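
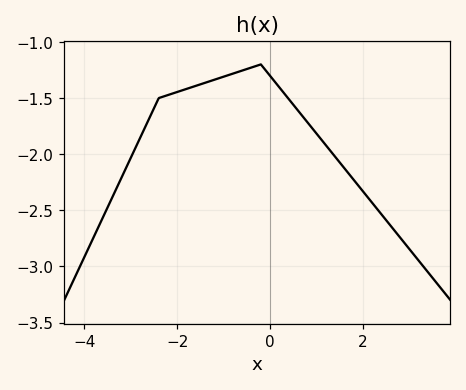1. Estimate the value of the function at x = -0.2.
-1.2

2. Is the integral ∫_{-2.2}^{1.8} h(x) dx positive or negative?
negative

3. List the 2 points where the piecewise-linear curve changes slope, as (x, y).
(-2.4, -1.5); (-0.2, -1.2)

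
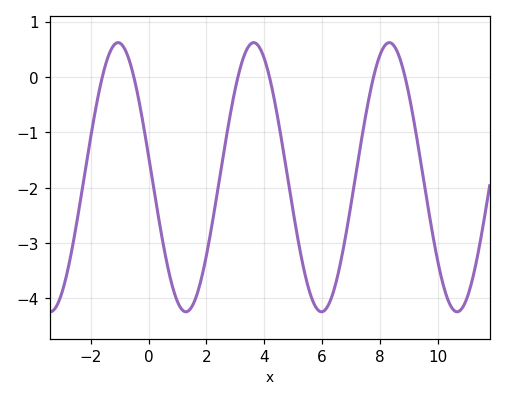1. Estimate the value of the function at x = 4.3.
-0.3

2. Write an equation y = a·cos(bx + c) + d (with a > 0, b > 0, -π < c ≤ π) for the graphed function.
y = 2.43cos(1.3x + 1.4) - 1.81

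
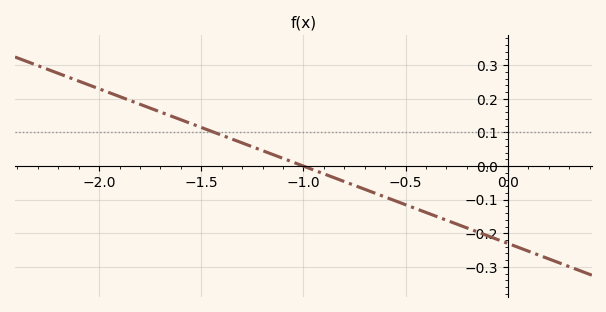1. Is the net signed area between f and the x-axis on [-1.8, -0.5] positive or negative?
positive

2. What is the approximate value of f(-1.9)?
0.207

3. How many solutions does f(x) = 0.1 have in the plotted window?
1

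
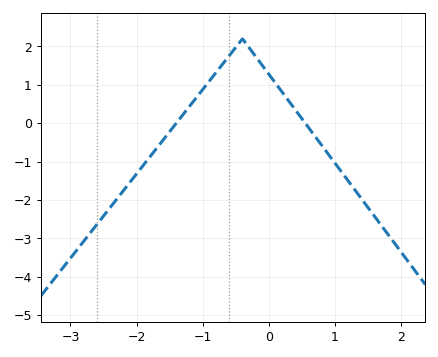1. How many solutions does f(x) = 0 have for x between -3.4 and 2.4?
2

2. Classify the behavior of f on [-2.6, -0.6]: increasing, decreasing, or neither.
increasing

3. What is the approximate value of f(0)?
1.27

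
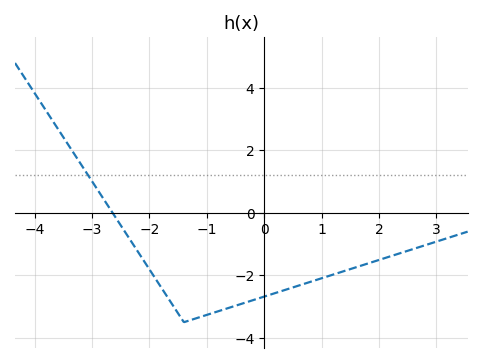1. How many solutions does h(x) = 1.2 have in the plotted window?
1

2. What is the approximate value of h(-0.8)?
-3.2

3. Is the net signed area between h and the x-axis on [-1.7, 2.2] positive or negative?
negative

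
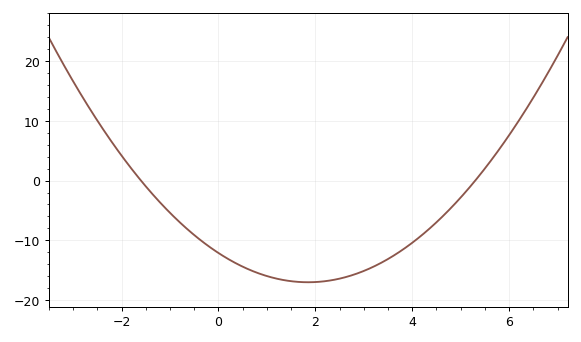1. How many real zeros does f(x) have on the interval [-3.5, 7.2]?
2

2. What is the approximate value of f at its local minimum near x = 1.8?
-17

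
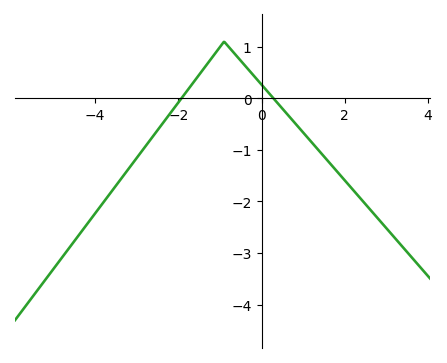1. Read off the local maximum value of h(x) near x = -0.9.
1.1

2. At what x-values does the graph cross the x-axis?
-1.92, 0.286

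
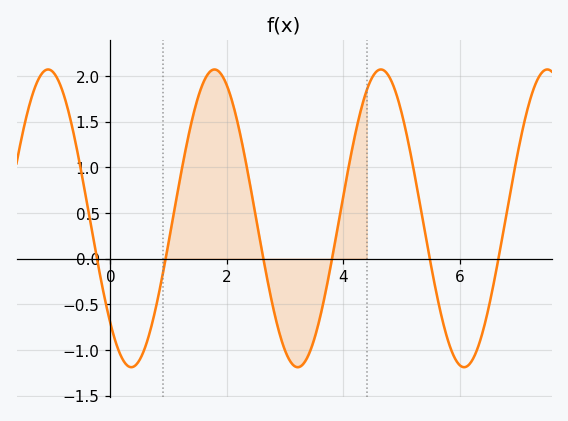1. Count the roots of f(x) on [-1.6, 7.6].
6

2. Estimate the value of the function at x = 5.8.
-0.9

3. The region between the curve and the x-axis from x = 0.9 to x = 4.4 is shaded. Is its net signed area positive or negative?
positive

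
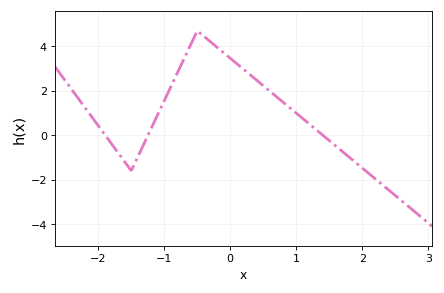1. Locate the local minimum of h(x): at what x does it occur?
-1.5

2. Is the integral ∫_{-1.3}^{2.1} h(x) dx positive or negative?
positive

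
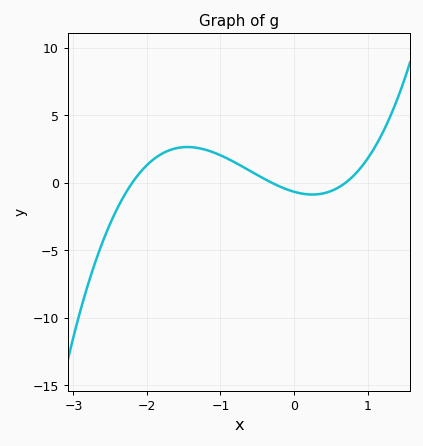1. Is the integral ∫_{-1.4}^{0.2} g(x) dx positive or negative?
positive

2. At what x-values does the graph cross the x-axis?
-2.2, -0.3, 0.7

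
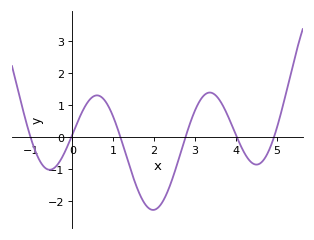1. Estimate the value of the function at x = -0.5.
-1.01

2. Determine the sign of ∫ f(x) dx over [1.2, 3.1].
negative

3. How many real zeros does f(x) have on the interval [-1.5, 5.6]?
6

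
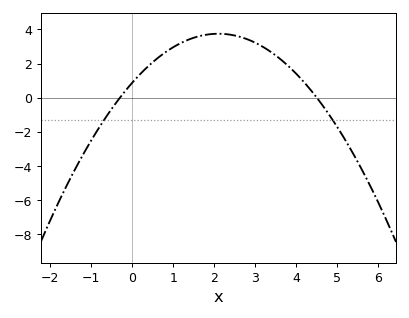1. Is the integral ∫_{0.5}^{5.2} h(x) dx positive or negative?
positive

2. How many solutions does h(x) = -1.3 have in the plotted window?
2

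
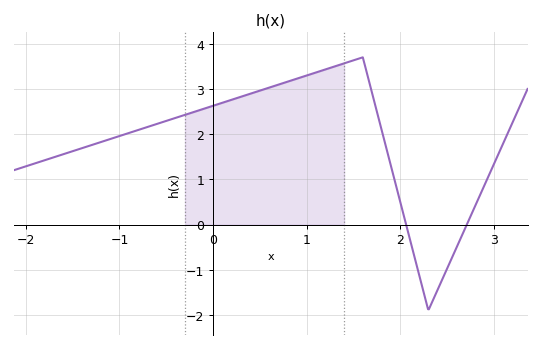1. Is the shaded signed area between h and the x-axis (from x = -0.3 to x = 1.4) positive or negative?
positive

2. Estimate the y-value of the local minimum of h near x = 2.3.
-1.9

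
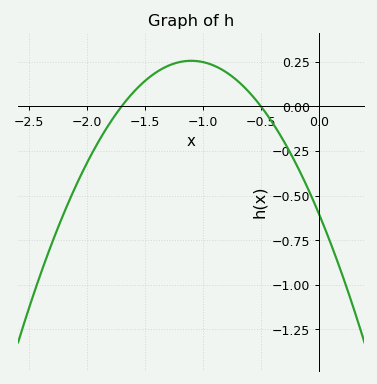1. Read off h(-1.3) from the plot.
0.227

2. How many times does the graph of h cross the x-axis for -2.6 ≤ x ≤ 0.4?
2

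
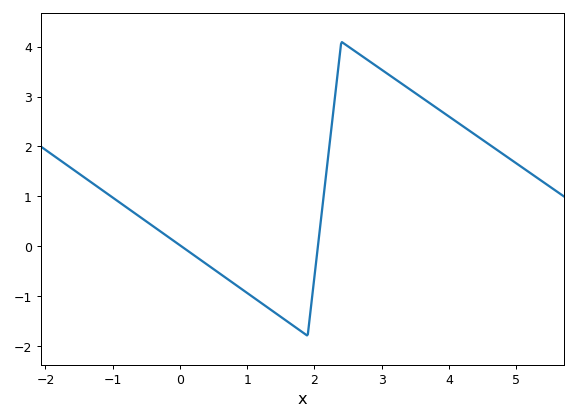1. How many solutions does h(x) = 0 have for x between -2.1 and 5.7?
2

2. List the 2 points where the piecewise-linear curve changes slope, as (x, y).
(1.9, -1.8); (2.4, 4.1)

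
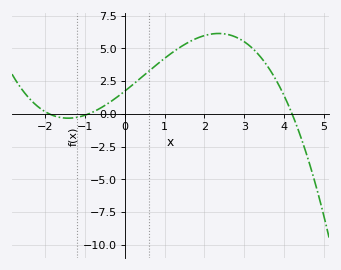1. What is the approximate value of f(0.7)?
3.49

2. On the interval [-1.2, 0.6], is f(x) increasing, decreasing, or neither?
increasing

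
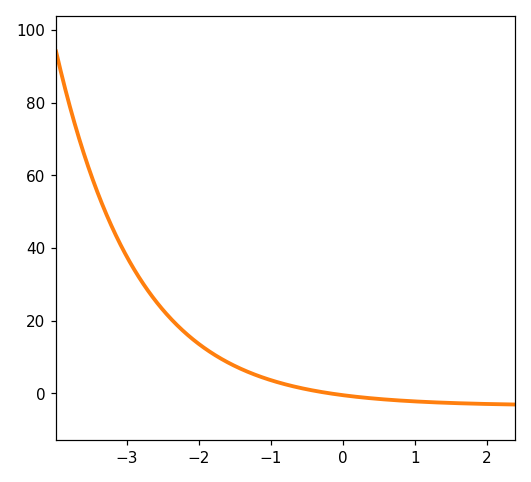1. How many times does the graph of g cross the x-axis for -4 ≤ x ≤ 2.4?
1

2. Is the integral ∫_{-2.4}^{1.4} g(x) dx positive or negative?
positive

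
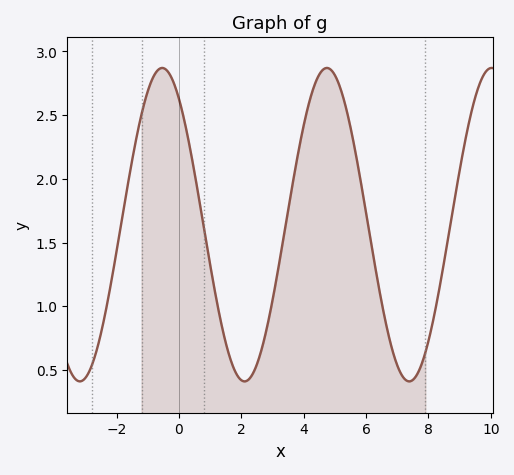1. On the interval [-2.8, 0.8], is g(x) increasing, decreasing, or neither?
neither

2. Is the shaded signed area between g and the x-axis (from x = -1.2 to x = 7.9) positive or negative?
positive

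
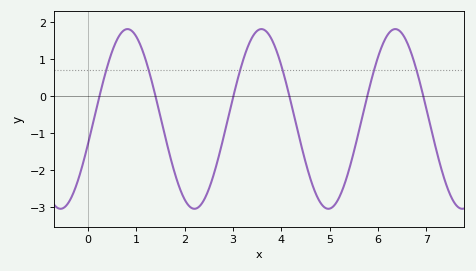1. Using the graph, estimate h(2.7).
-1.66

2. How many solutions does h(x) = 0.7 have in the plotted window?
6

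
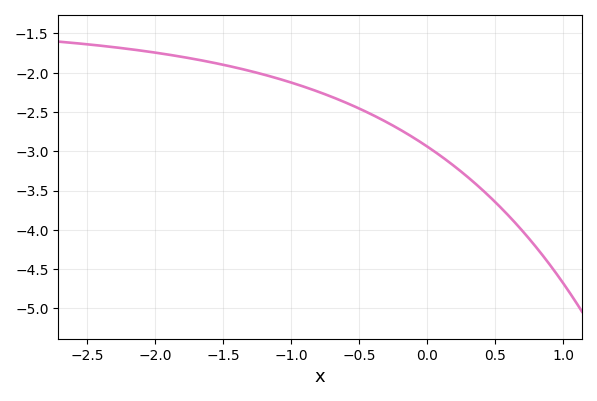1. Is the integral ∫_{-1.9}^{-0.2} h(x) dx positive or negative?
negative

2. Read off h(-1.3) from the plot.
-1.98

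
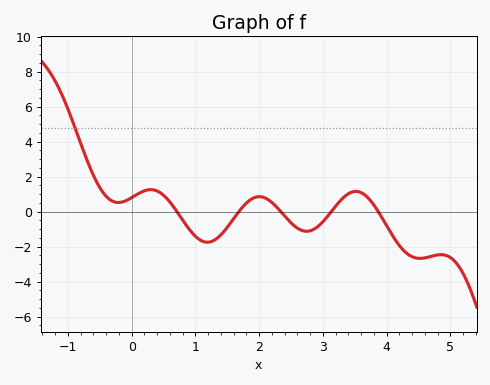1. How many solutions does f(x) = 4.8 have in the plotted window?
1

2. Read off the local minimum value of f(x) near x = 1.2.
-1.75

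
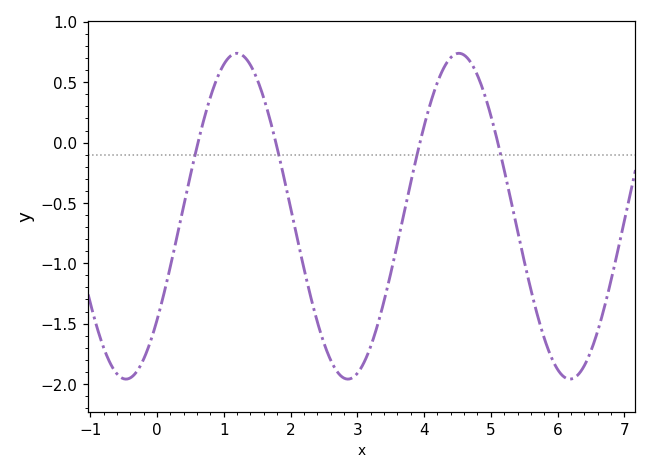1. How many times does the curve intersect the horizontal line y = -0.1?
4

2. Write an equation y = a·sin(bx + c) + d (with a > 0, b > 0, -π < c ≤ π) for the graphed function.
y = 1.35sin(1.9x - 0.69) - 0.61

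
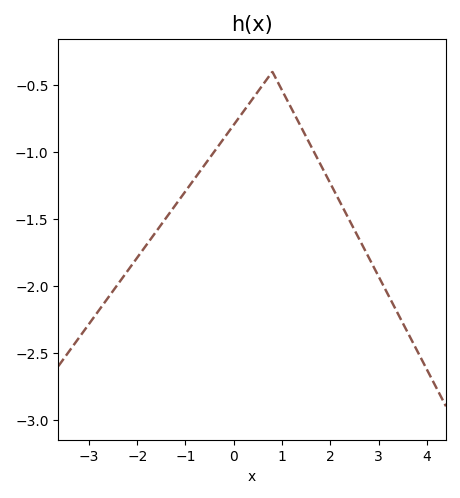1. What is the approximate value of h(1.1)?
-0.6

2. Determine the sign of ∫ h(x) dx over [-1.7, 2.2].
negative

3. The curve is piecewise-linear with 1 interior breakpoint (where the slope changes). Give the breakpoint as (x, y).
(0.8, -0.4)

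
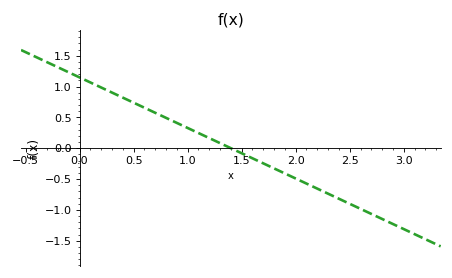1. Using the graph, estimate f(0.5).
0.75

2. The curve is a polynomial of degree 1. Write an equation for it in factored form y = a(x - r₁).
y = -0.82(x - 1.4)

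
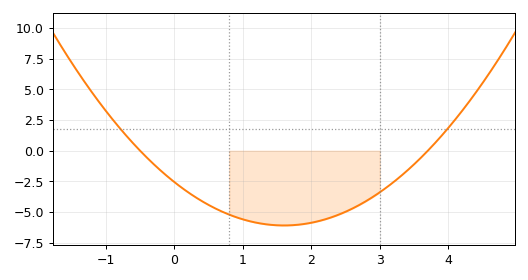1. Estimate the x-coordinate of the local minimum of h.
1.6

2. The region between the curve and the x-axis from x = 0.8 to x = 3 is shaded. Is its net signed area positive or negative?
negative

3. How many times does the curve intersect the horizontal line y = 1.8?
2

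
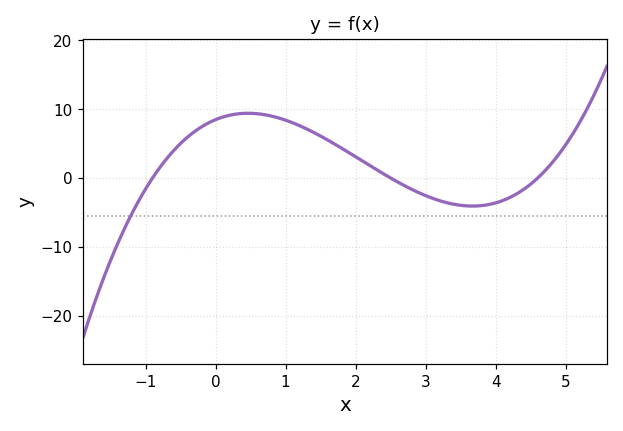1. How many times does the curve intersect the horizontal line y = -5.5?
1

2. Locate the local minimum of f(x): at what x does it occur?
3.67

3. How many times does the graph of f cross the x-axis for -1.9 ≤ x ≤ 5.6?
3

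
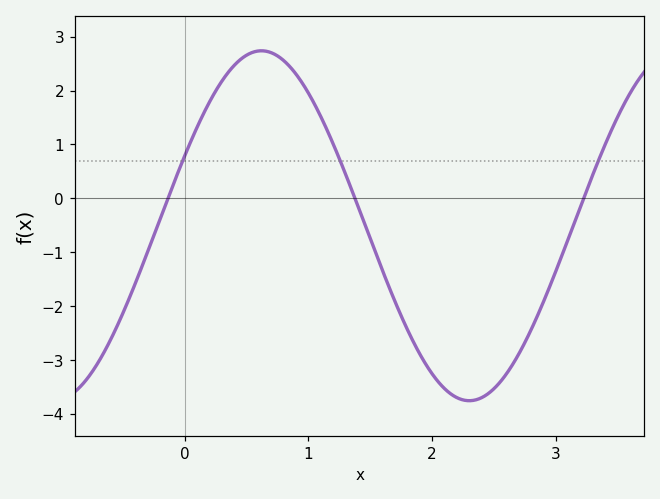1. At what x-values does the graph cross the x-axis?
-0.136, 1.38, 3.22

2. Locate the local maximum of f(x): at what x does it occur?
0.619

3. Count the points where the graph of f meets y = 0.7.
3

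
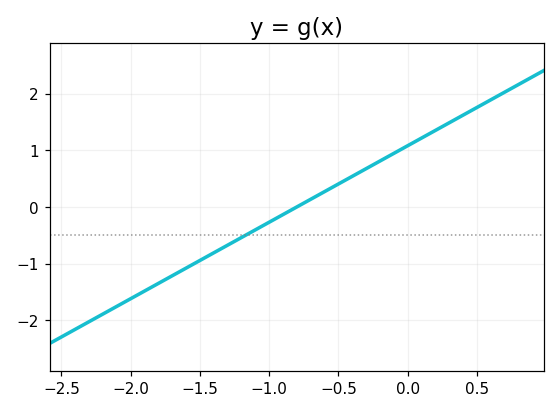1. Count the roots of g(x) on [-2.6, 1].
1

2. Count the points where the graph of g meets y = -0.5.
1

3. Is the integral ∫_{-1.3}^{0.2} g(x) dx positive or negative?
positive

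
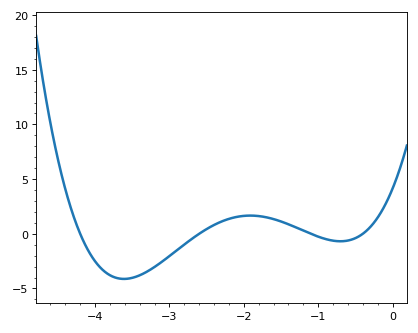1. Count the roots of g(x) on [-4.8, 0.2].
4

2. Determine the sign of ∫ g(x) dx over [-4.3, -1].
negative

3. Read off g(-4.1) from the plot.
-1.5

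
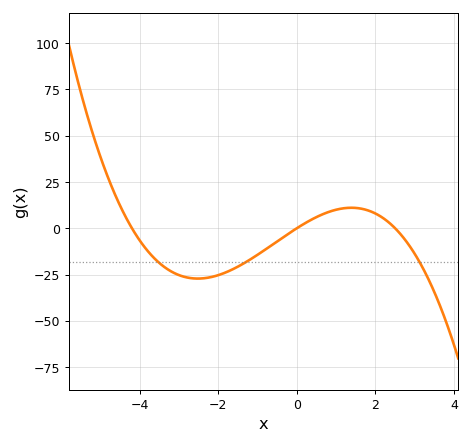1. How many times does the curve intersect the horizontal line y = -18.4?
3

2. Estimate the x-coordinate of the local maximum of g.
1.4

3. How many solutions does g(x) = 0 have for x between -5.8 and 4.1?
3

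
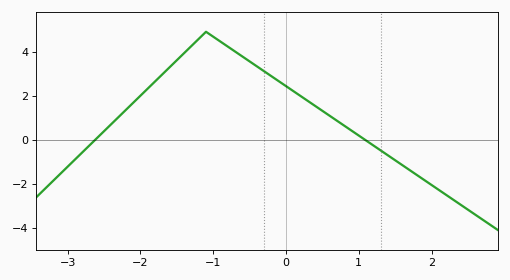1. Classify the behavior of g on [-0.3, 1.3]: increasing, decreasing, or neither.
decreasing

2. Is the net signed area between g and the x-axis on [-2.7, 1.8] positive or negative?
positive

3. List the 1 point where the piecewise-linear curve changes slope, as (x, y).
(-1.1, 4.9)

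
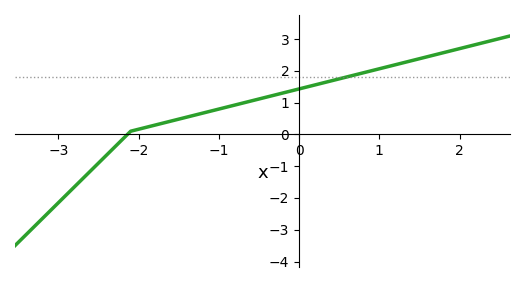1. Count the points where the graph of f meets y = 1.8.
1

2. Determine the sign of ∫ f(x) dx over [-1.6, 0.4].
positive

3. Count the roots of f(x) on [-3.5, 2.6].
1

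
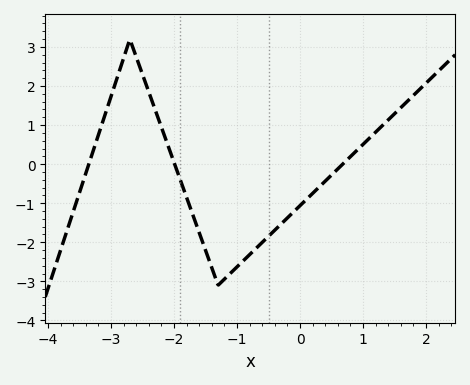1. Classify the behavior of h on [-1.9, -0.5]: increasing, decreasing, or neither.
neither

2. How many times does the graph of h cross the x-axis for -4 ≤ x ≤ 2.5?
3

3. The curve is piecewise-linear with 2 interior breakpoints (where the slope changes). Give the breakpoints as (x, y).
(-2.7, 3.2); (-1.3, -3.1)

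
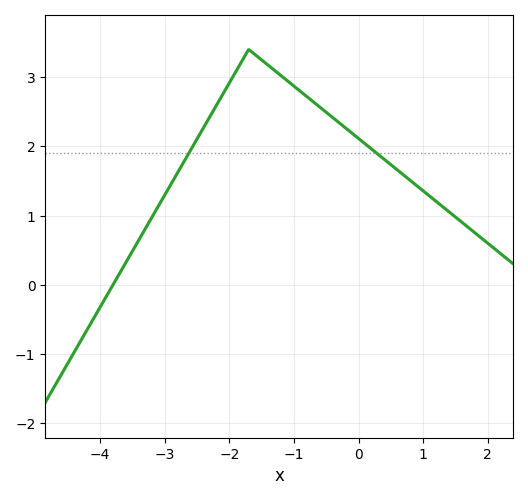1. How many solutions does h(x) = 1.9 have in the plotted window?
2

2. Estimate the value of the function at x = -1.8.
3.2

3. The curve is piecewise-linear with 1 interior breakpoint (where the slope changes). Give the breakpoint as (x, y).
(-1.7, 3.4)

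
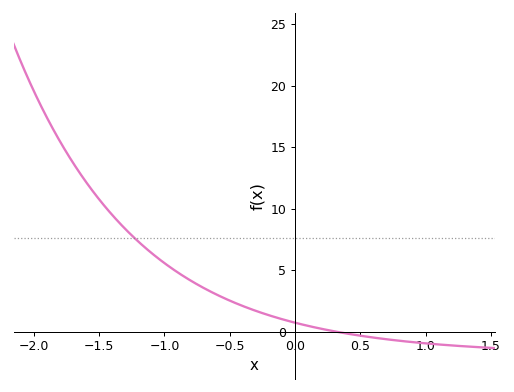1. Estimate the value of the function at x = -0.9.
5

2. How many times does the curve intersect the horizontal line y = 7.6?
1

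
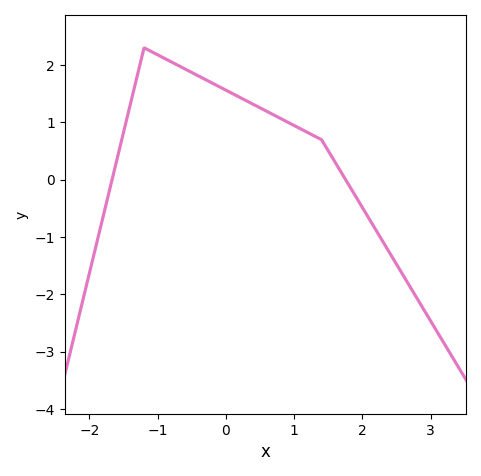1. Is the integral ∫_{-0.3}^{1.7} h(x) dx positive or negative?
positive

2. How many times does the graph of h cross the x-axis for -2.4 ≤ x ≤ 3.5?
2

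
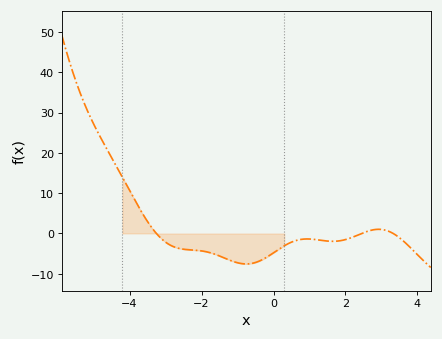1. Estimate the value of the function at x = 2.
-1.51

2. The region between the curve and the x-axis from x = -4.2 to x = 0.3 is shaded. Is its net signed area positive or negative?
negative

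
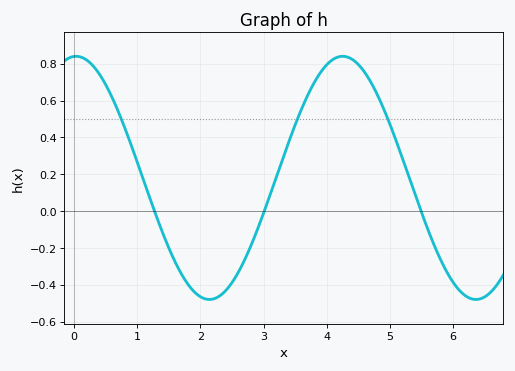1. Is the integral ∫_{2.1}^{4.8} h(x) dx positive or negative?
positive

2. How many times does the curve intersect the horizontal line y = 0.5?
3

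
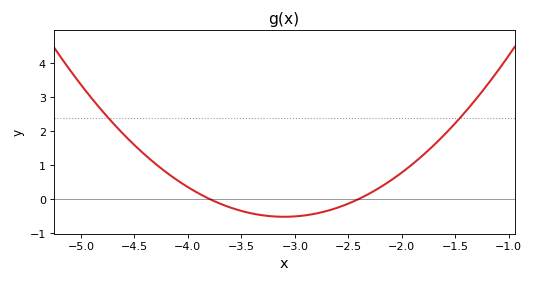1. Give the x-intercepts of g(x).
-3.8, -2.4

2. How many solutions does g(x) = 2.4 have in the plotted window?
2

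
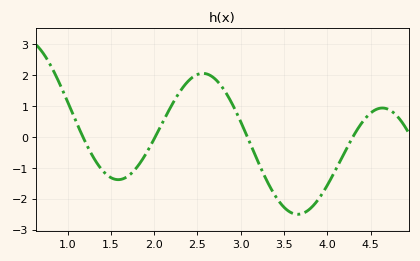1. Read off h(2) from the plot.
-0.1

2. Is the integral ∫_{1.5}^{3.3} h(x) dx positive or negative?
positive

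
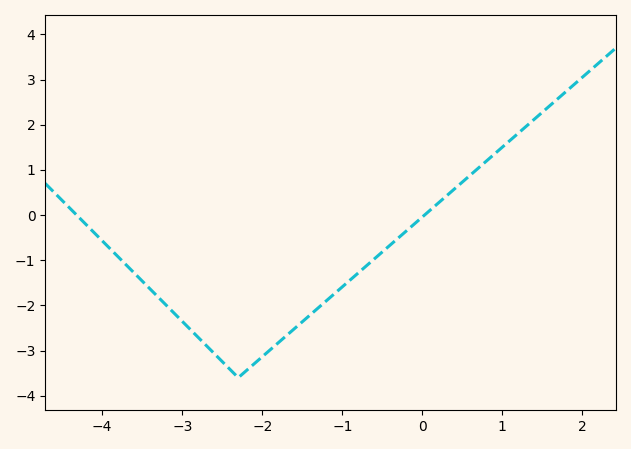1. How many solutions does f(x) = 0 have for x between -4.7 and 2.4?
2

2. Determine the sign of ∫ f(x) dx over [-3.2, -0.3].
negative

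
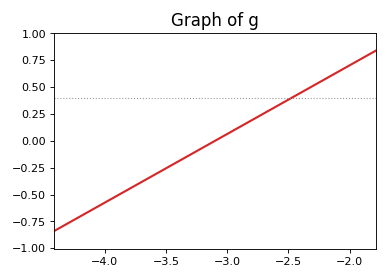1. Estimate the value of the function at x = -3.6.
-0.32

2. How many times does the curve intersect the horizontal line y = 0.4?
1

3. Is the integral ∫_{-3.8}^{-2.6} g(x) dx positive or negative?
negative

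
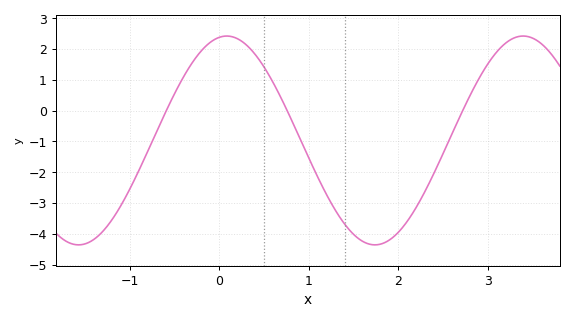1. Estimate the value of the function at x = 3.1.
1.91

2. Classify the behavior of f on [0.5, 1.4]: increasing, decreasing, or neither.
decreasing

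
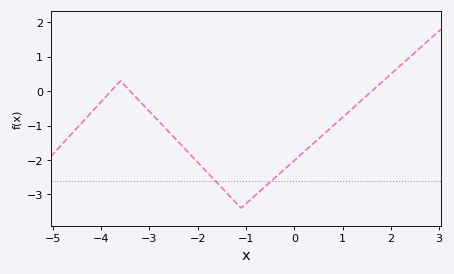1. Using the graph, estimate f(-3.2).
-0.292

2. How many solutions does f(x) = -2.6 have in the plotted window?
2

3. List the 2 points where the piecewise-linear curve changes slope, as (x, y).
(-3.6, 0.3); (-1.1, -3.4)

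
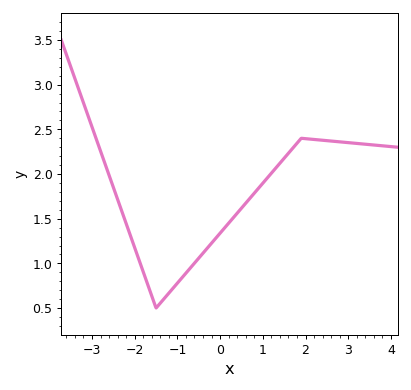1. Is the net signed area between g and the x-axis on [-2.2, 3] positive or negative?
positive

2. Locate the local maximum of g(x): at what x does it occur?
2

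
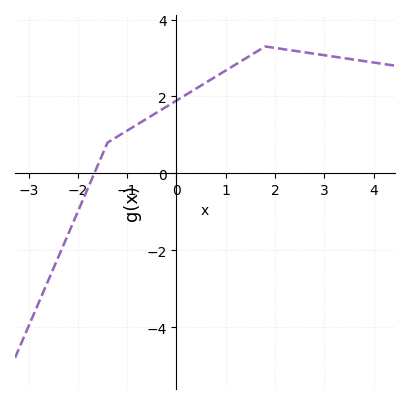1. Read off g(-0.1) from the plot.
1.82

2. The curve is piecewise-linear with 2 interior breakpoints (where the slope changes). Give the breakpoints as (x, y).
(-1.4, 0.8); (1.8, 3.3)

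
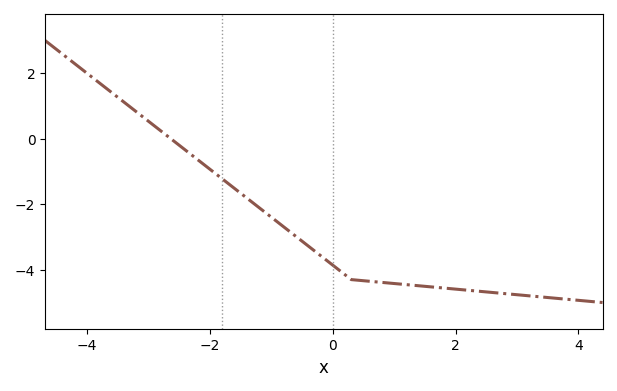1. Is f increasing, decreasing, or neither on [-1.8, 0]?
decreasing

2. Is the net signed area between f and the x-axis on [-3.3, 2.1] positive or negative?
negative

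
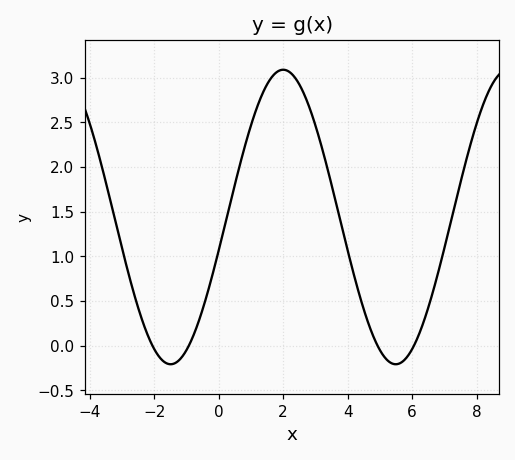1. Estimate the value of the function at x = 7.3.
1.55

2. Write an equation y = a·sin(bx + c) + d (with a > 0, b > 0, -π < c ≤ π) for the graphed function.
y = 1.65sin(0.9x - 0.23) + 1.44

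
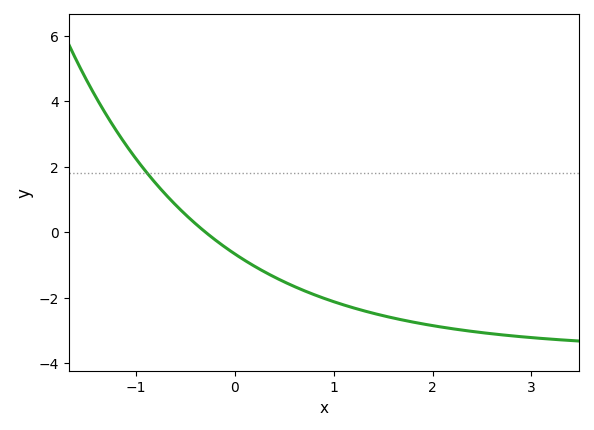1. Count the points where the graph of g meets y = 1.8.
1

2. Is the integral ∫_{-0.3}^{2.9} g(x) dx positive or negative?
negative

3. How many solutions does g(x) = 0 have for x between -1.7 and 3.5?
1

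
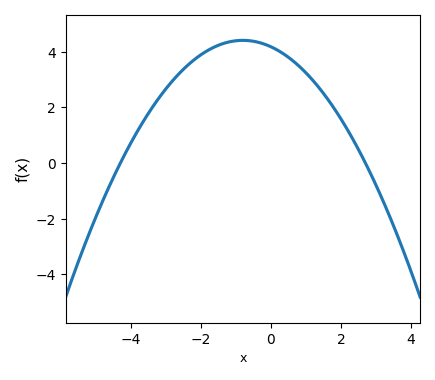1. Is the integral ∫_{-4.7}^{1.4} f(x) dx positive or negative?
positive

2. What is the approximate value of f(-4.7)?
-1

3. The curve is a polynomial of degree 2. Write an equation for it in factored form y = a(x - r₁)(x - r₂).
y = -0.36(x + 4.3)(x - 2.7)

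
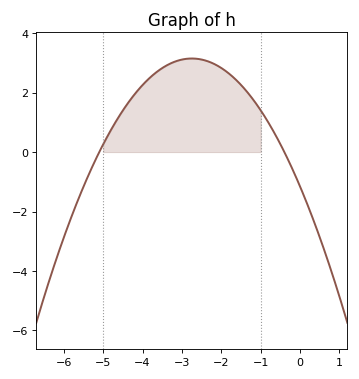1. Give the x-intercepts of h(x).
-5.2, -0.4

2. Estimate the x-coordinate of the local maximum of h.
-2.8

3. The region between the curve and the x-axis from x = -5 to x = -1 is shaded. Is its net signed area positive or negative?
positive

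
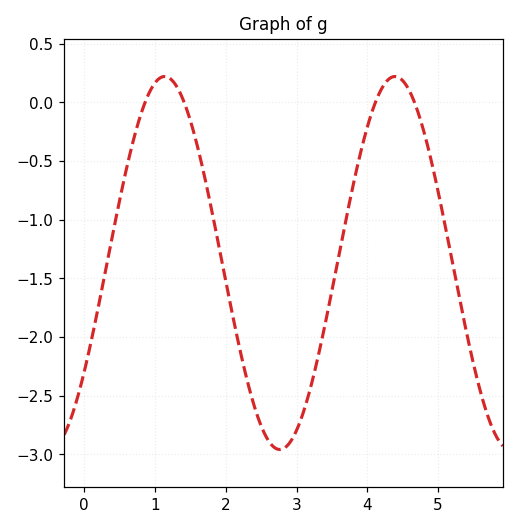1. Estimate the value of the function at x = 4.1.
-0.05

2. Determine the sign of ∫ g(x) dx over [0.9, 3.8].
negative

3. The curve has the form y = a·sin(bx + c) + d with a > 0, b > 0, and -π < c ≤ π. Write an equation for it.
y = 1.59sin(1.9x - 0.62) - 1.37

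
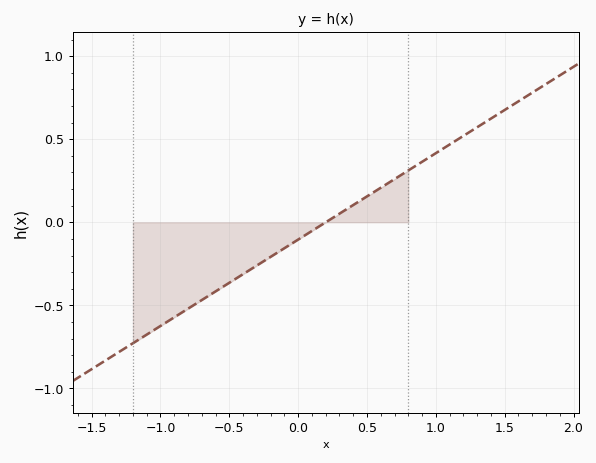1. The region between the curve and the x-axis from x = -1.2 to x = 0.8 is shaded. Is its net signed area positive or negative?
negative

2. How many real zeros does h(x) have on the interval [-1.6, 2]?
1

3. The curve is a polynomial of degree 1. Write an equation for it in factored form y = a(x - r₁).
y = 0.52(x - 0.2)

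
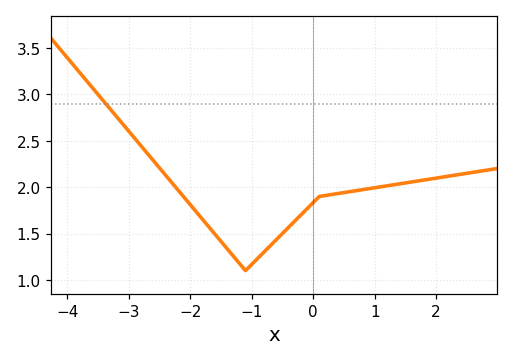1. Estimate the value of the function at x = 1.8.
2.1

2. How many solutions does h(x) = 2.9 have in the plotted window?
1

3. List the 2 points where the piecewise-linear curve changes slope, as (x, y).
(-1.1, 1.1); (0.1, 1.9)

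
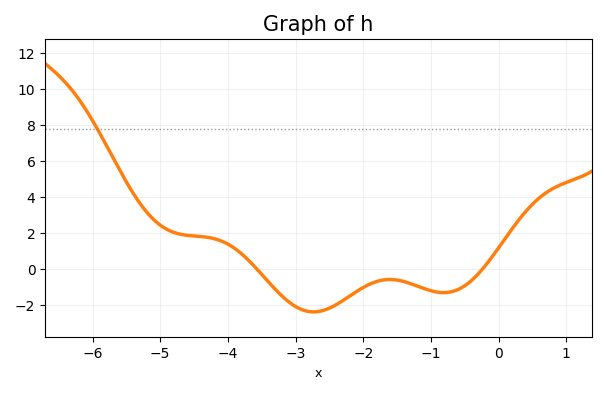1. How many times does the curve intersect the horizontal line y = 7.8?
1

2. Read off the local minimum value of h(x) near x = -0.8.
-1.32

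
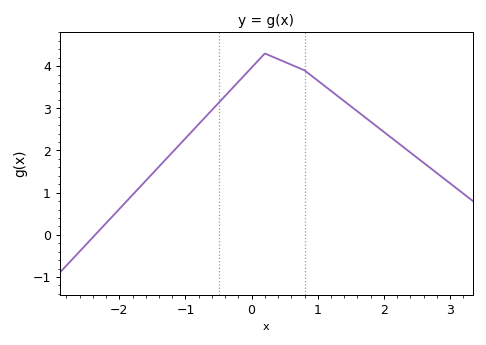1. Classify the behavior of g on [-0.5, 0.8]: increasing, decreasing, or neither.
neither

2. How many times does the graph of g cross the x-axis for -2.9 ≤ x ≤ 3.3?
1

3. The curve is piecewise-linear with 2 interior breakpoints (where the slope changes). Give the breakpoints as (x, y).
(0.2, 4.3); (0.8, 3.9)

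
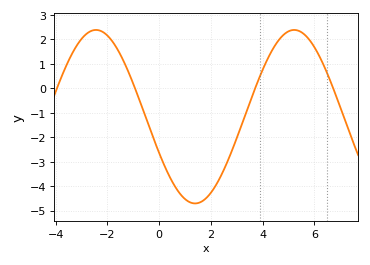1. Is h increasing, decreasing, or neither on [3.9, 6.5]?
neither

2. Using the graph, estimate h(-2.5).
2.39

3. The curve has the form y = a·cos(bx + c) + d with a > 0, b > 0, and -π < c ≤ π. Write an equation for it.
y = 3.55cos(0.82x + 2) - 1.16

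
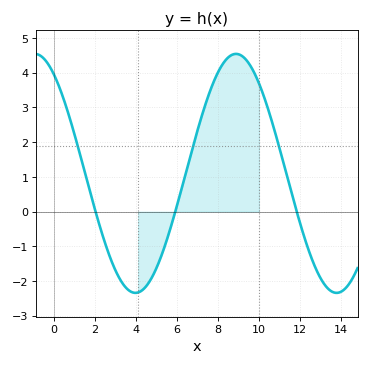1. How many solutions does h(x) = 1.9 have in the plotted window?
3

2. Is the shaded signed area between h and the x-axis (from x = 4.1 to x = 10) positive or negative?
positive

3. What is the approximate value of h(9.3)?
4.4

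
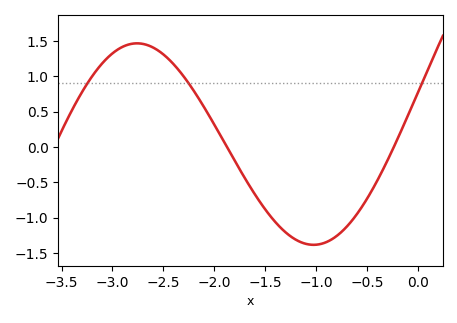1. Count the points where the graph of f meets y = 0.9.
3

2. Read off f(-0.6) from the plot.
-0.948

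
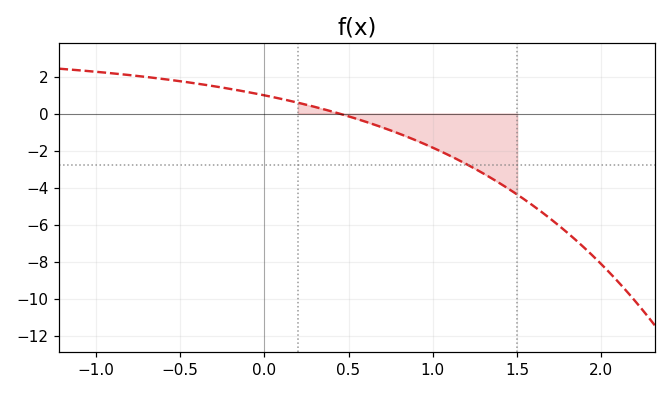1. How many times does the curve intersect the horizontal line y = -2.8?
1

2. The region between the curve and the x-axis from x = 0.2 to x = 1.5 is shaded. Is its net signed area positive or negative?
negative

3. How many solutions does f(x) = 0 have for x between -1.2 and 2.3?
1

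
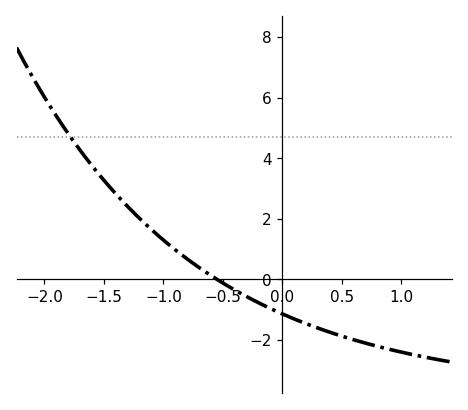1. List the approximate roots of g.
-0.55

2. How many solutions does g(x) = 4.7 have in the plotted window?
1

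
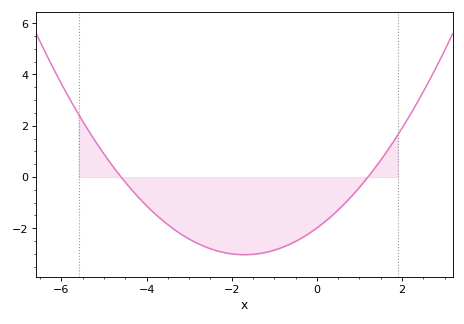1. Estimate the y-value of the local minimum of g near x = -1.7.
-3.03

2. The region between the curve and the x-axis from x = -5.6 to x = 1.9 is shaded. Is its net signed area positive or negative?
negative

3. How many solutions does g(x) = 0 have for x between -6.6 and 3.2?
2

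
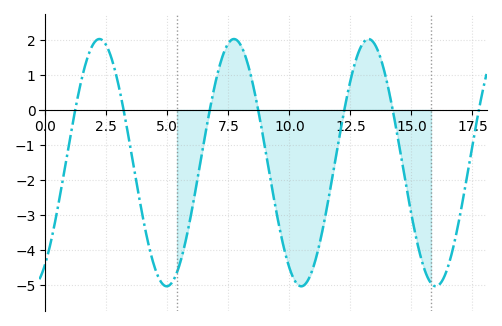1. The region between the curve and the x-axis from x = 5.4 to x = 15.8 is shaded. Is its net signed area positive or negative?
negative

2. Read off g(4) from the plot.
-3.08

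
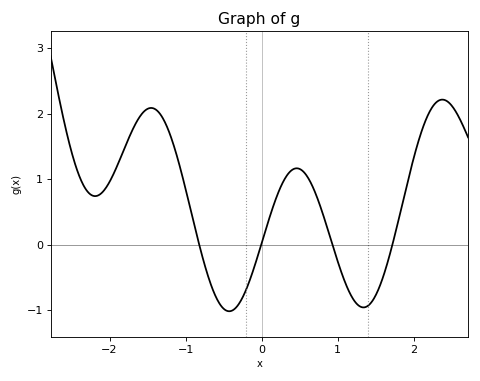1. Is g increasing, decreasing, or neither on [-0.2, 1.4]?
neither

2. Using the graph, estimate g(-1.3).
1.93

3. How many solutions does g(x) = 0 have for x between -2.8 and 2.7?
4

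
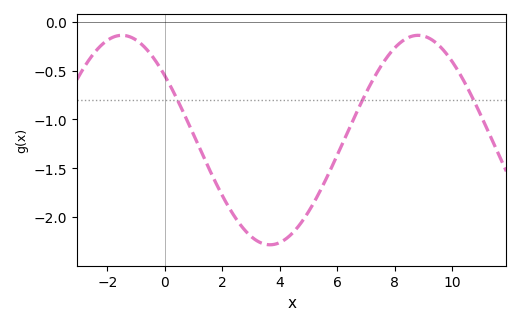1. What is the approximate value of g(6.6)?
-0.95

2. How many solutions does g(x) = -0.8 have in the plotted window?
3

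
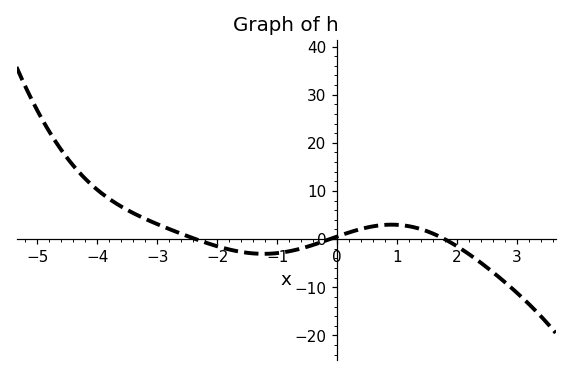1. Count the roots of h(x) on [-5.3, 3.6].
3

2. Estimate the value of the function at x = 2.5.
-5.9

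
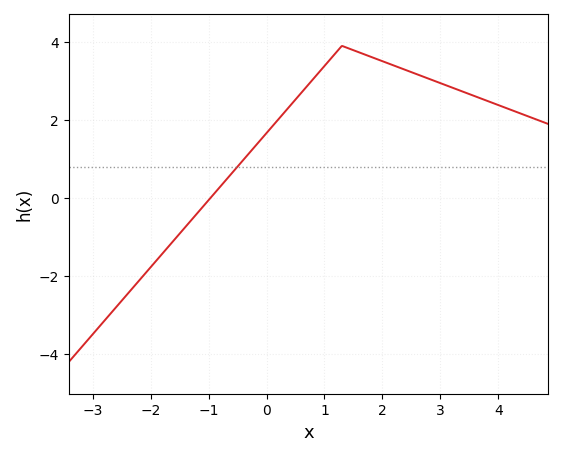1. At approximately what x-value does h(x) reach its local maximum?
1.3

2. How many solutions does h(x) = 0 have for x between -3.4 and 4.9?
1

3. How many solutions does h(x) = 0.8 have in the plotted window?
1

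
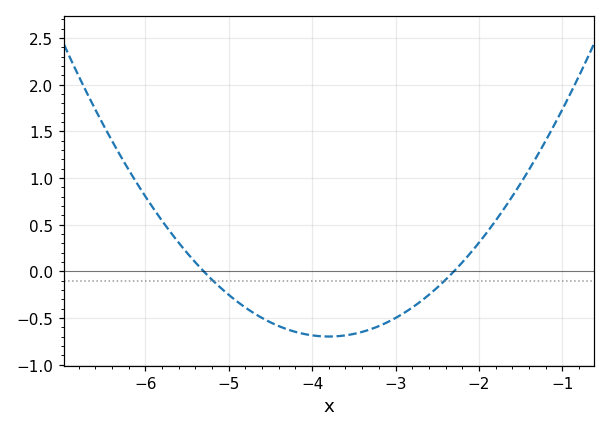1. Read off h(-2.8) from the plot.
-0.4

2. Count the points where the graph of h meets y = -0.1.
2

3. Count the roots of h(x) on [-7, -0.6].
2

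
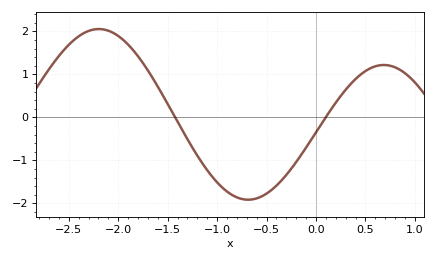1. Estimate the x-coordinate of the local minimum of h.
-0.7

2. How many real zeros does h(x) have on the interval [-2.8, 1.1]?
2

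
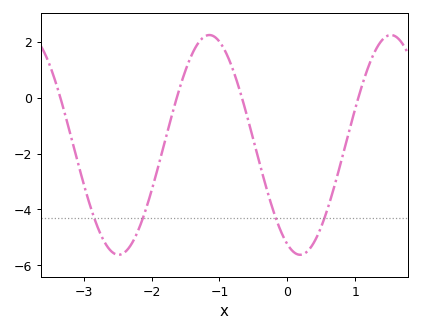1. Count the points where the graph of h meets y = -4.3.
4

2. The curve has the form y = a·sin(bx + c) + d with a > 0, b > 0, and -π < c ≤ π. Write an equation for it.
y = 3.93sin(2.35x - 2.01) - 1.69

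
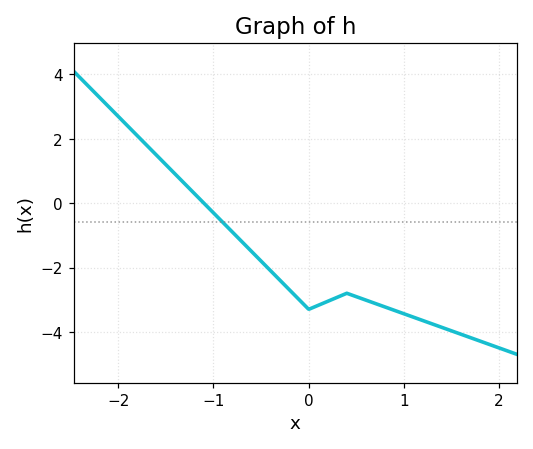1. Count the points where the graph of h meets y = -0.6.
1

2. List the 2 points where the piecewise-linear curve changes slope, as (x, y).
(0, -3.3); (0.4, -2.8)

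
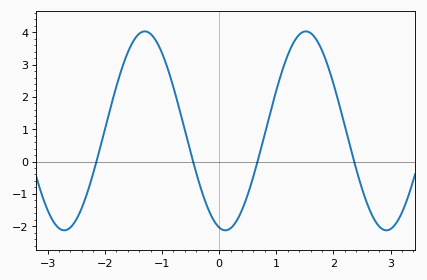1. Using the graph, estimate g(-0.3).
-0.9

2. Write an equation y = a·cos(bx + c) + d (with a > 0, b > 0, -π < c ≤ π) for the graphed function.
y = 3.08cos(2.2x + 2.9) + 0.95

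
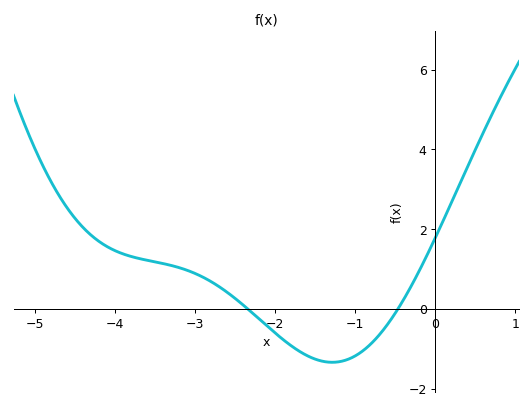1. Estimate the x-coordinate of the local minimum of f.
-1.29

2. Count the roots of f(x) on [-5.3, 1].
2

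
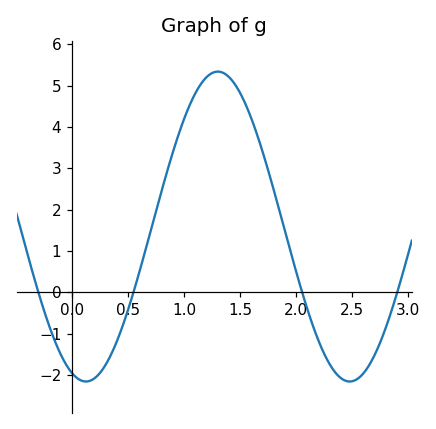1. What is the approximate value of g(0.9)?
3.39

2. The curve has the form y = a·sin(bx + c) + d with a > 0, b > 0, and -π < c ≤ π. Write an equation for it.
y = 3.75sin(2.67x - 1.9) + 1.59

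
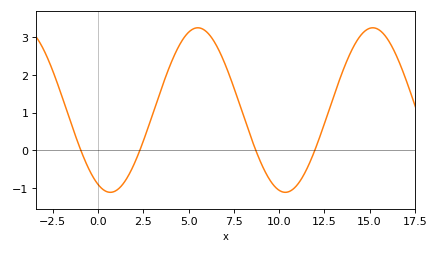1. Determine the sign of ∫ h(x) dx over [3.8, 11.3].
positive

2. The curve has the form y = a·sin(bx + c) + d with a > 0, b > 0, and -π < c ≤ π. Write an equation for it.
y = 2.18sin(0.65x - 2) + 1.07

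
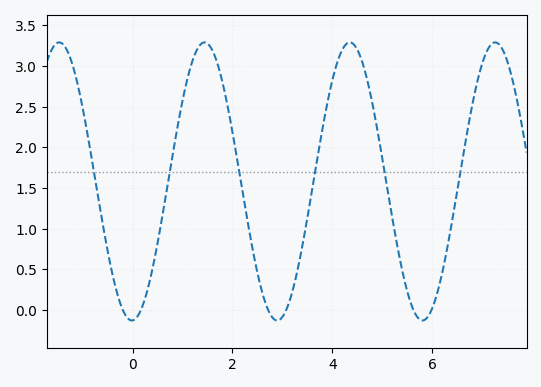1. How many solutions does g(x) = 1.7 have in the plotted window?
6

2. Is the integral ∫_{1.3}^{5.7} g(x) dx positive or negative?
positive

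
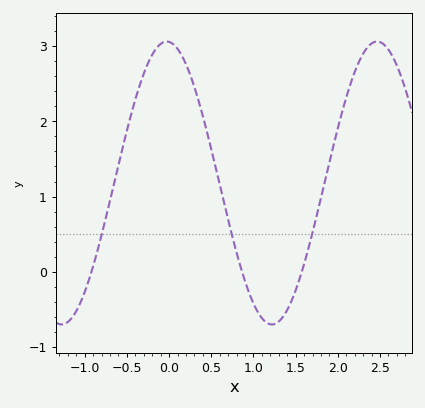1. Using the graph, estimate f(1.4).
-0.508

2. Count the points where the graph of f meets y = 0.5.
3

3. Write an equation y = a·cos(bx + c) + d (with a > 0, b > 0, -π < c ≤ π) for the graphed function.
y = 1.88cos(2.52x + 0.07) + 1.18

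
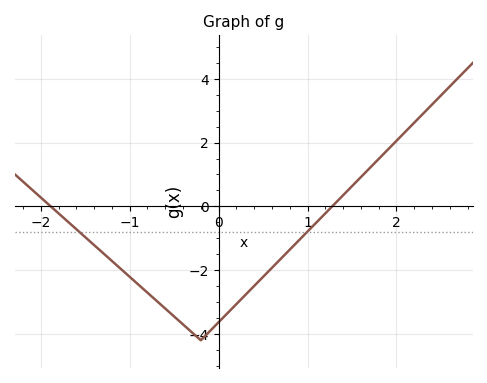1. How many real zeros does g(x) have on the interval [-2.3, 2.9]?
2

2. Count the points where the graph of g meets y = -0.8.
2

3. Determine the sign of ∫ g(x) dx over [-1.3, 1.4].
negative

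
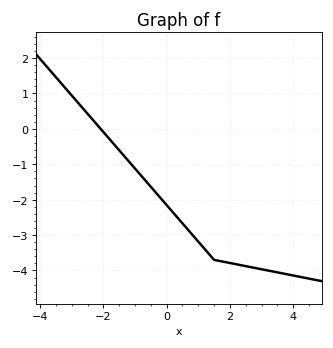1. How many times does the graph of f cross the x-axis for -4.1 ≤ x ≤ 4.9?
1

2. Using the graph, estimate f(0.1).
-2.25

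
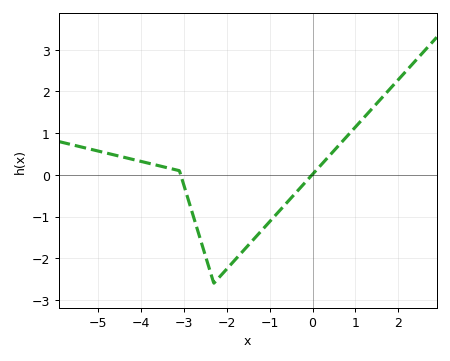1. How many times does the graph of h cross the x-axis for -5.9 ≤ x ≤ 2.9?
2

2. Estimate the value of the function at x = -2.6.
-1.59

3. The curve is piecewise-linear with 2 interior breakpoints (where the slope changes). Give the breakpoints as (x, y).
(-3.1, 0.1); (-2.3, -2.6)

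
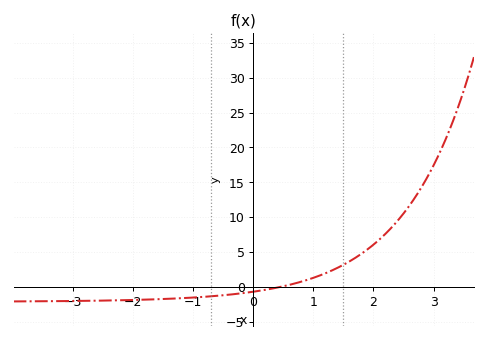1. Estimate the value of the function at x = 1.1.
1.59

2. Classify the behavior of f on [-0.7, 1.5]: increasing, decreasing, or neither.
increasing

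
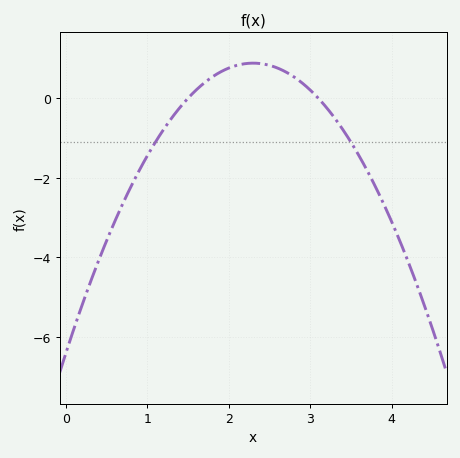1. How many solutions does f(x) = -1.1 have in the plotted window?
2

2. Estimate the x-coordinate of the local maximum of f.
2.3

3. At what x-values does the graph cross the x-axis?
1.5, 3.1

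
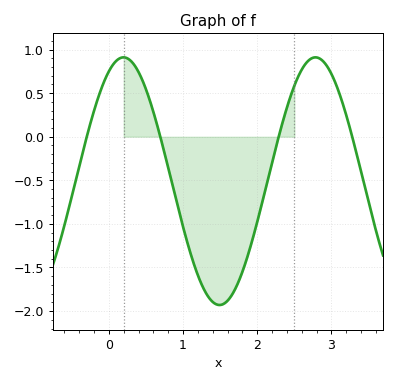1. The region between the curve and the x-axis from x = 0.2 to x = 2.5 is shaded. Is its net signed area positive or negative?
negative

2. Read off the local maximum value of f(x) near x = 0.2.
0.9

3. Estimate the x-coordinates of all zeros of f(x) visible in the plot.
-0.3, 0.7, 2.3, 3.3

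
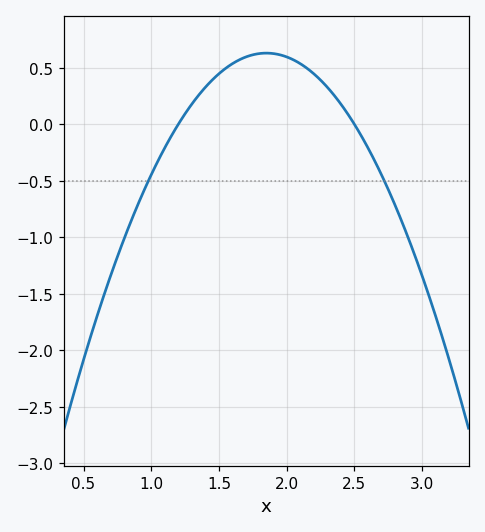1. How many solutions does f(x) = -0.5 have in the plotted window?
2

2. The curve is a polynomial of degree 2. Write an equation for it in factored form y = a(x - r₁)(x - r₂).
y = -1.49(x - 1.2)(x - 2.5)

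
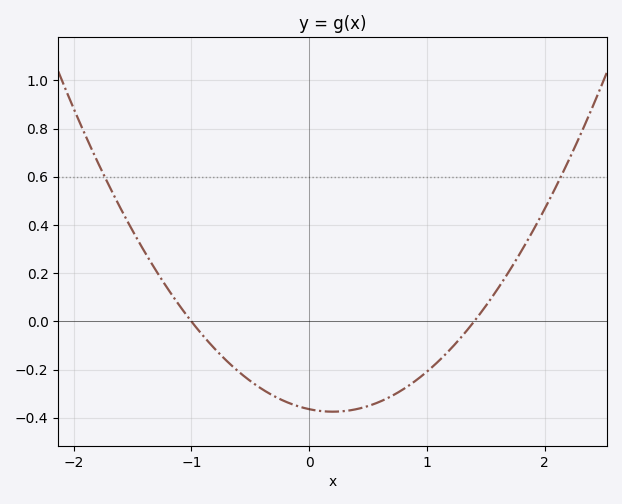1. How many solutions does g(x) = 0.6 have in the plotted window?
2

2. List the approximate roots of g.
-1, 1.4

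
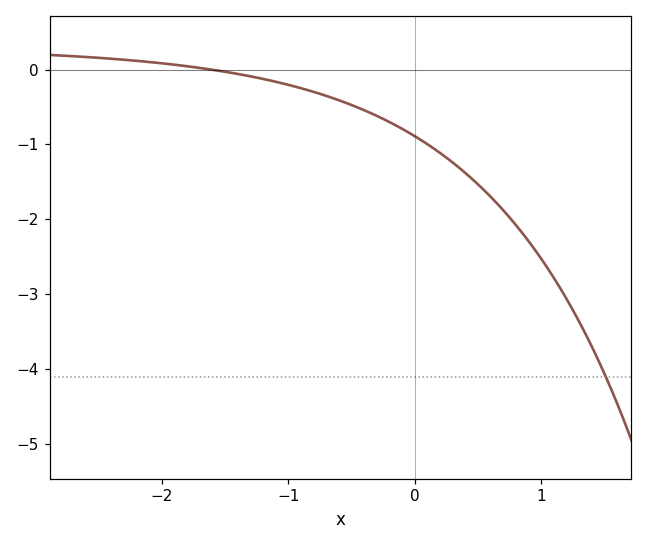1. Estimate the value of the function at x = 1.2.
-3.1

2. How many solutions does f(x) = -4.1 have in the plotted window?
1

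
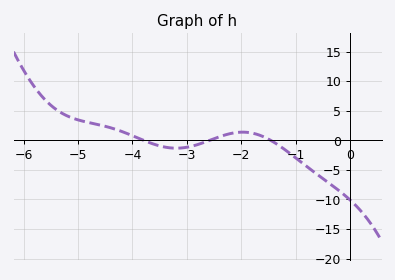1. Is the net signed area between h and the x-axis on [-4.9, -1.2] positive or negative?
positive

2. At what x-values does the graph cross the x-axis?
-3.8, -2.58, -1.46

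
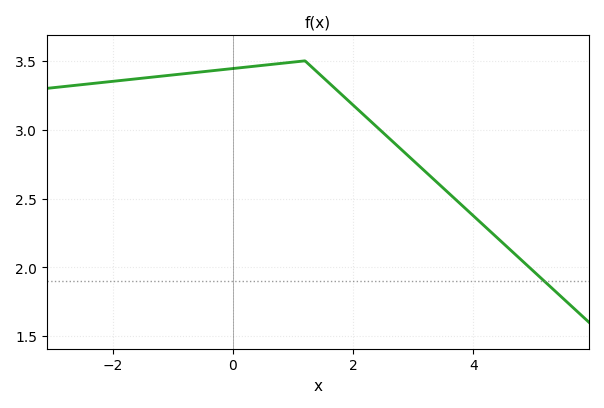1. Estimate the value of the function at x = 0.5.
3.47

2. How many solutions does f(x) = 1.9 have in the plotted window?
1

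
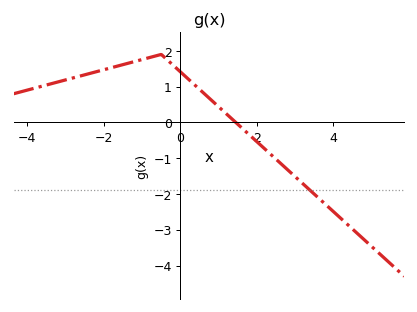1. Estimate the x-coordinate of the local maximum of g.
-0.502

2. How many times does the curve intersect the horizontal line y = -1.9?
1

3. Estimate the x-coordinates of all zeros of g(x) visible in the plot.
1.45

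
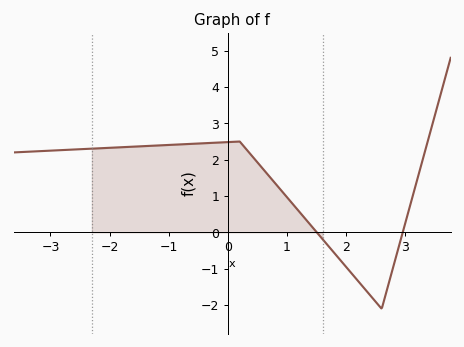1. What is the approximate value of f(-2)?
2.3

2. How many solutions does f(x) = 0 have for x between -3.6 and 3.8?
2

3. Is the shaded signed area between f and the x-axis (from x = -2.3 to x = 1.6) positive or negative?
positive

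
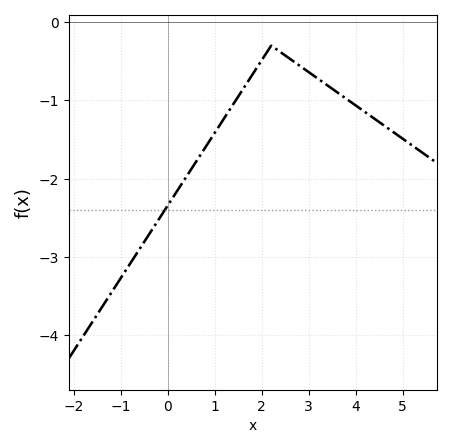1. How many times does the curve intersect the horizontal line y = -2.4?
1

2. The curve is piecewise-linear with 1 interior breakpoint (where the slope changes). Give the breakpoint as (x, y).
(2.2, -0.3)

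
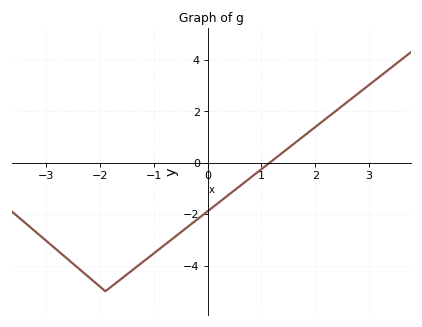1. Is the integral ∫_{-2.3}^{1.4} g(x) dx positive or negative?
negative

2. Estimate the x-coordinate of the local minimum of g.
-1.9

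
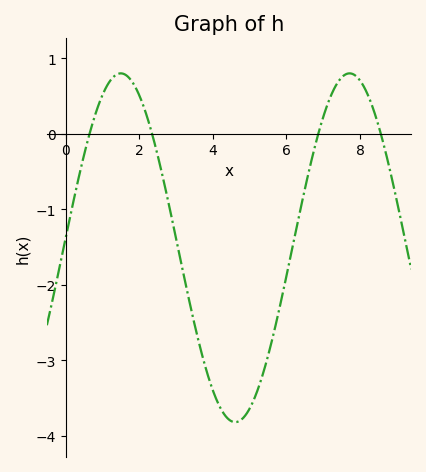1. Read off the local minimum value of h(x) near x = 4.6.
-3.8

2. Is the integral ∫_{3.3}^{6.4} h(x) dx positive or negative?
negative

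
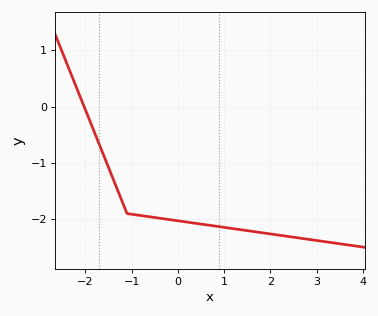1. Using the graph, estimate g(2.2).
-2.3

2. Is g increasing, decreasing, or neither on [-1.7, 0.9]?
decreasing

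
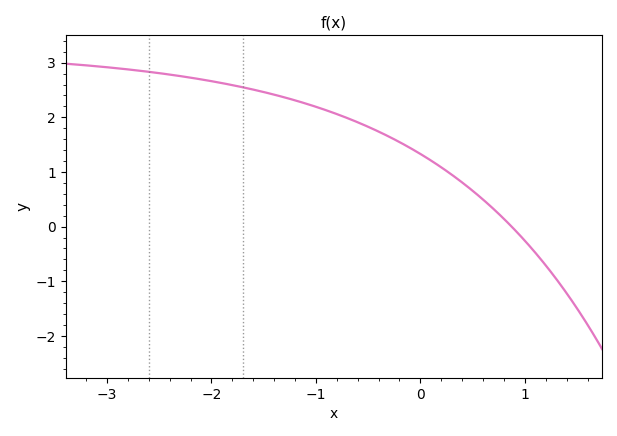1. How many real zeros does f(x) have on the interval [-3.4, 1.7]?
1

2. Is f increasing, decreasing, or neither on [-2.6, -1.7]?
decreasing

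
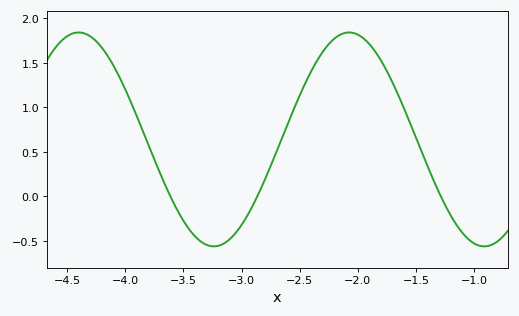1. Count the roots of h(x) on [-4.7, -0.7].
3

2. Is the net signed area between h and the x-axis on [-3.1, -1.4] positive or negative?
positive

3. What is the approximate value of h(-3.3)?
-0.55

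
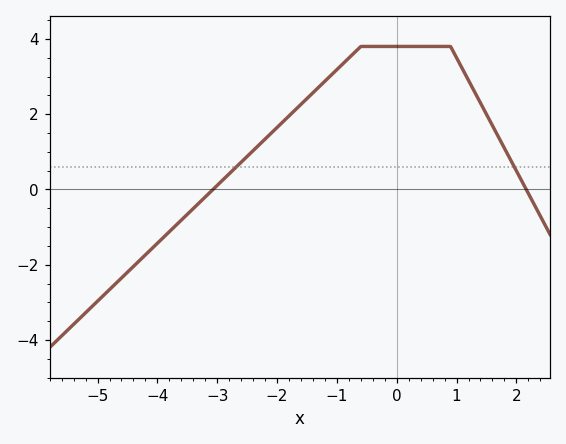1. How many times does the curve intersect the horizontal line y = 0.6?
2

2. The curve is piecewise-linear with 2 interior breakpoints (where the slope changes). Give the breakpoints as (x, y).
(-0.6, 3.8); (0.9, 3.8)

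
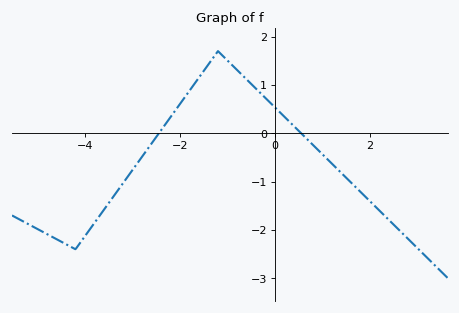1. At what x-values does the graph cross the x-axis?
-2.44, 0.553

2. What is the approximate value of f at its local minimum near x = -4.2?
-2.4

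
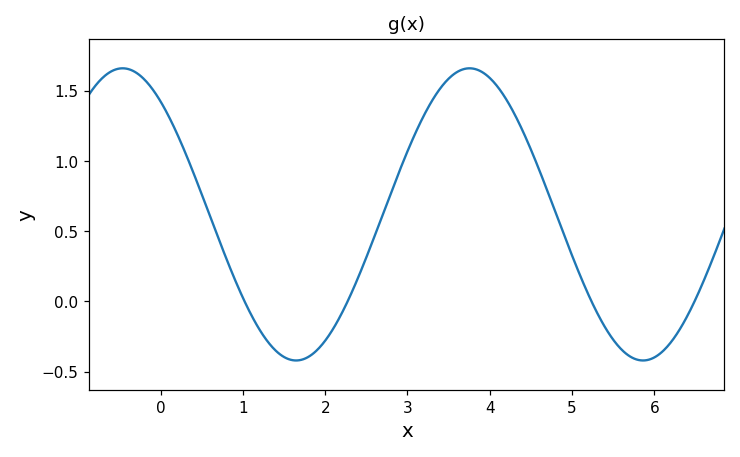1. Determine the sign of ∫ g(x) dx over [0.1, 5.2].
positive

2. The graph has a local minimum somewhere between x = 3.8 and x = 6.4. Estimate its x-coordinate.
5.86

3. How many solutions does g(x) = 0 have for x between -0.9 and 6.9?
4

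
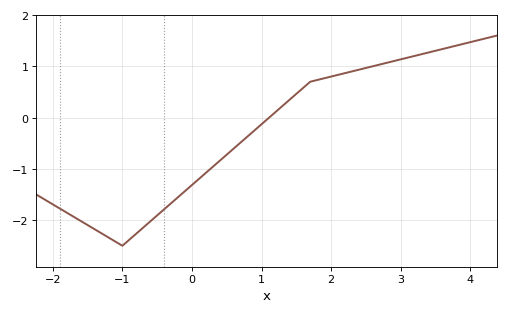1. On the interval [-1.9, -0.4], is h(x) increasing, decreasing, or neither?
neither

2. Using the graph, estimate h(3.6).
1.34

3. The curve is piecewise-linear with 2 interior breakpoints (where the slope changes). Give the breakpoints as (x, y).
(-1, -2.5); (1.7, 0.7)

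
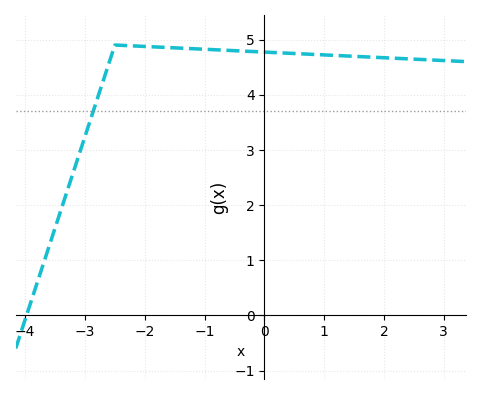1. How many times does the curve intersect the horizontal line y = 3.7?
1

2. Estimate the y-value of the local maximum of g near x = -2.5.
4.9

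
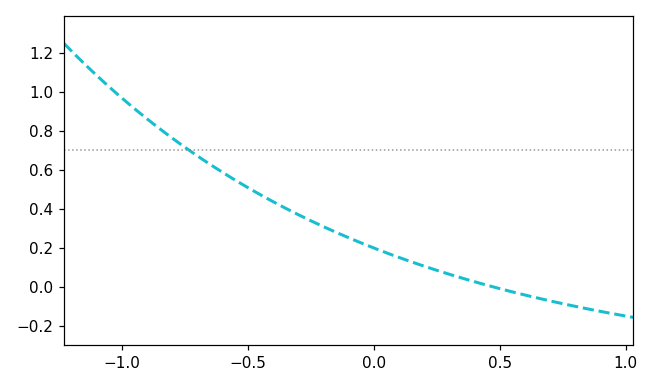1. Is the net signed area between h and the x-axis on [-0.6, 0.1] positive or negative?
positive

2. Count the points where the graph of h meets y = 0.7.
1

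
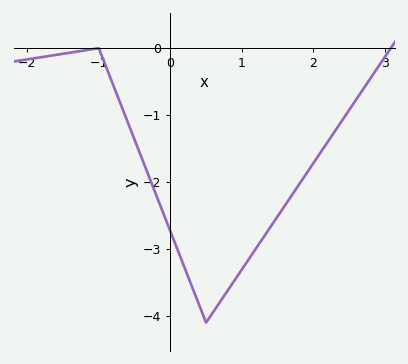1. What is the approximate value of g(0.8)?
-3.6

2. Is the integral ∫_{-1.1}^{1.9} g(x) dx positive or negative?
negative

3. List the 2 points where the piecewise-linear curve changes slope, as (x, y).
(-1, 0); (0.5, -4.1)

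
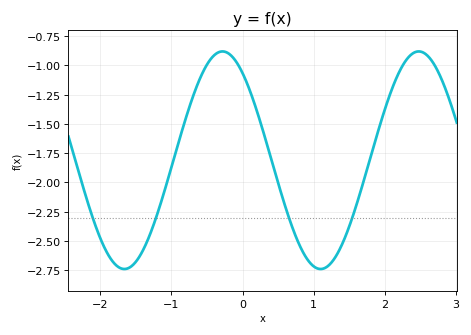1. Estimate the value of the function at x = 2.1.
-1.2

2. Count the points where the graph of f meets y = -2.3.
4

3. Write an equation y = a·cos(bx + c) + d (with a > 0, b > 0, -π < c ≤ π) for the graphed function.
y = 0.93cos(2.28x + 0.642) - 1.81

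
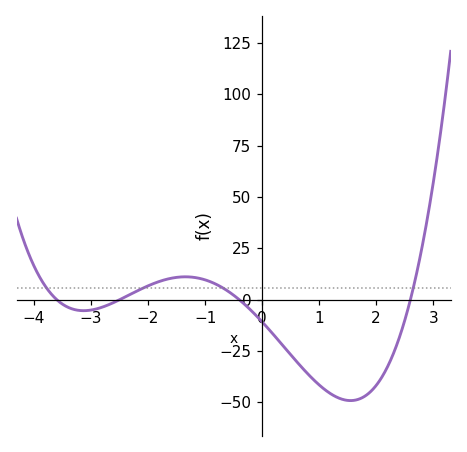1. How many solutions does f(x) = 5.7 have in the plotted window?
4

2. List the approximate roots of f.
-3.6, -2.5, -0.4, 2.6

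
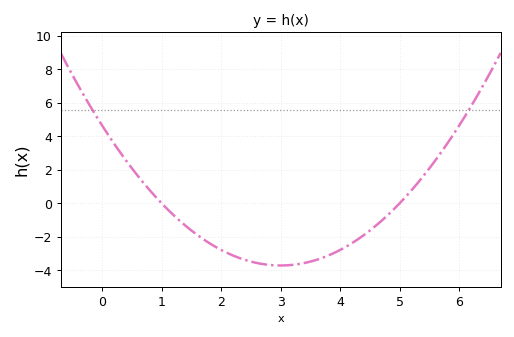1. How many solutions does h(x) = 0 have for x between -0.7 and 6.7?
2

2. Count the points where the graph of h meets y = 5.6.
2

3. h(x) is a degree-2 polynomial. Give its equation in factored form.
y = 0.93(x - 1)(x - 5)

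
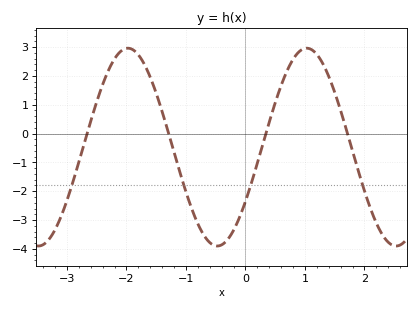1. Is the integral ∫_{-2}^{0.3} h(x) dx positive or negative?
negative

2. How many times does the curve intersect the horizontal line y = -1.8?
4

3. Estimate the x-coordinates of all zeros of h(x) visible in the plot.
-2.7, -1.3, 0.3, 1.7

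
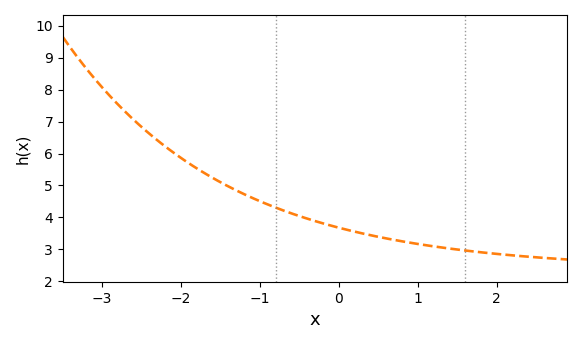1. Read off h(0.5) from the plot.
3.4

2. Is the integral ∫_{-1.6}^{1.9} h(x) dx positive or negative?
positive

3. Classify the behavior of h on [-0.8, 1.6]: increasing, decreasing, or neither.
decreasing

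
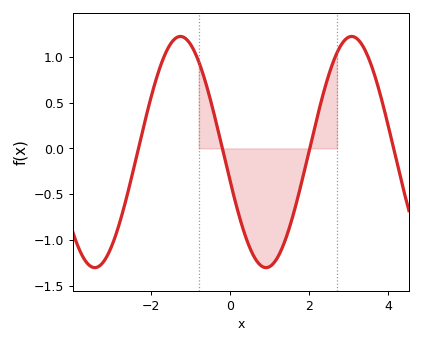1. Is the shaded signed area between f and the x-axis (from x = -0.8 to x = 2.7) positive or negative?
negative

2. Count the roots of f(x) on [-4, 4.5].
4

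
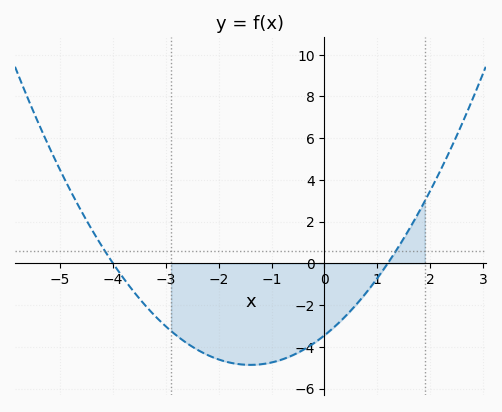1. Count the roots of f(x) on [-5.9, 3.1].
2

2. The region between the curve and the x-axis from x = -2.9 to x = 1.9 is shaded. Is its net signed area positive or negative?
negative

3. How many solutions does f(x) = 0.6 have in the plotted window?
2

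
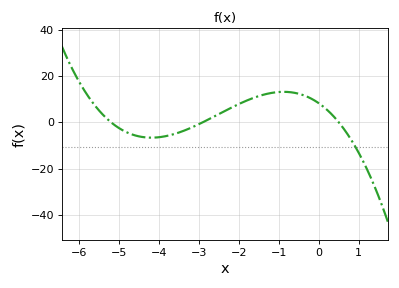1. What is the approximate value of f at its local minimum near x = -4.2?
-6.66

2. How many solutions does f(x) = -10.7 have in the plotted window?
1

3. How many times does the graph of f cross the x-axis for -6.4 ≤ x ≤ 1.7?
3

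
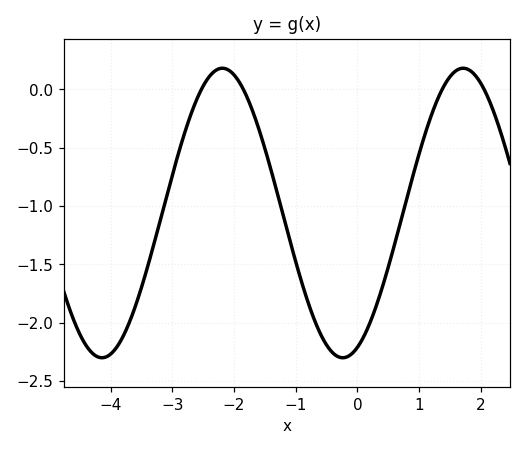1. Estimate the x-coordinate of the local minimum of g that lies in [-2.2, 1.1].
-0.2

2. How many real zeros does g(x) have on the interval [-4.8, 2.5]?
4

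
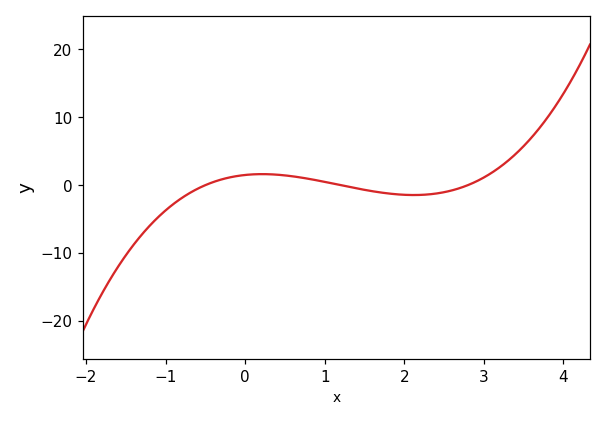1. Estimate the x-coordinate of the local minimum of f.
2.12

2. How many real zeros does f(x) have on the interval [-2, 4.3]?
3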